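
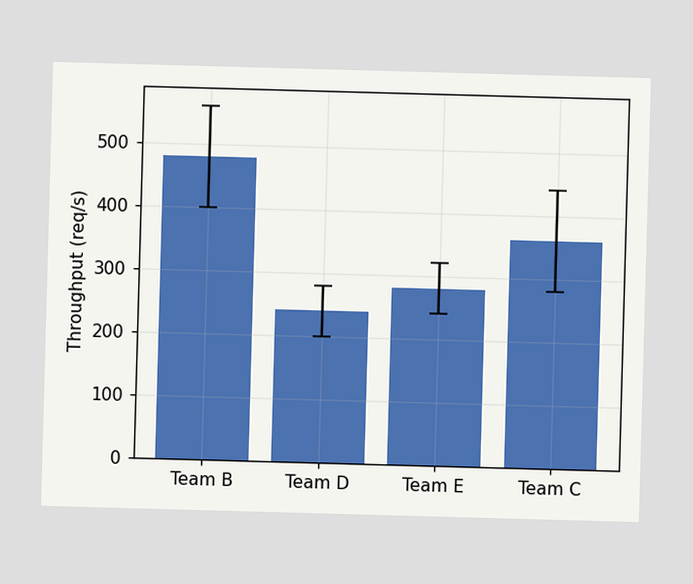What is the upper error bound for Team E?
The Team E bar's upper whisker reaches 320req/s.

320req/s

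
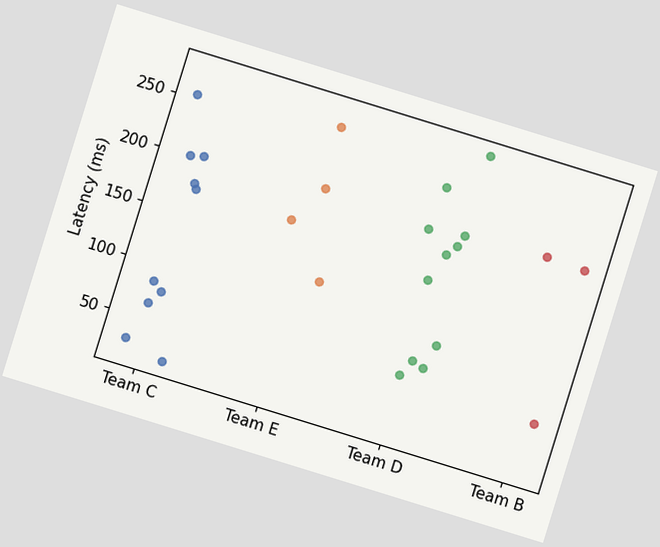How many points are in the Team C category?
10

The chart is tilted about 17° clockwise. Counting the markers in the Team C column gives 10.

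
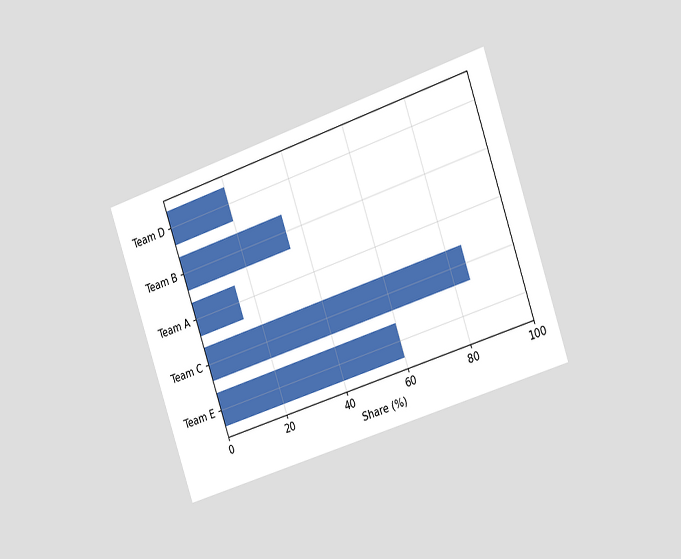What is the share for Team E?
60%

The chart is tilted about 19° counter-clockwise and viewed slightly from the right. Reading along the chart's x-axis, the Team E bar reaches 60%.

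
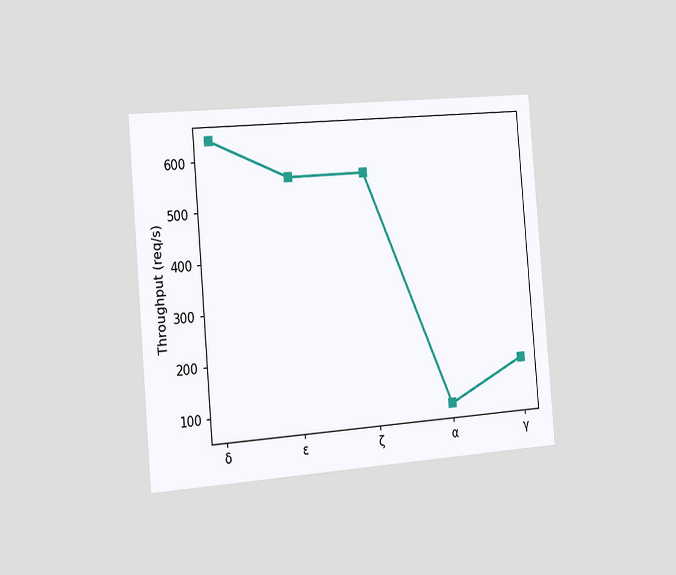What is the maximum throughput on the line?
640req/s

The chart is tilted about 5° counter-clockwise and viewed slightly from the left. The highest point is at δ, and reading across to the y-axis gives 640req/s.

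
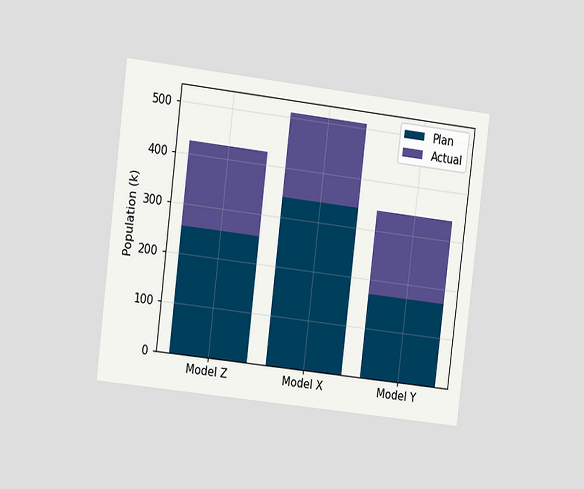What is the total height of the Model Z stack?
425k

The chart is tilted about 7° clockwise and viewed at a slight angle. The Model Z stack's top reaches 425k on the y-axis.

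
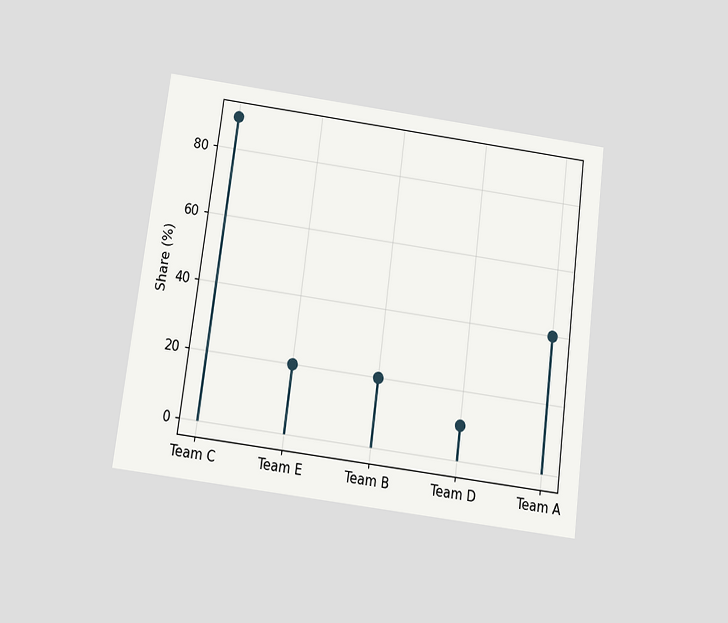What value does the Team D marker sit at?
The chart is tilted about 7° clockwise and viewed slightly from below. The Team D marker sits at 10%.

10%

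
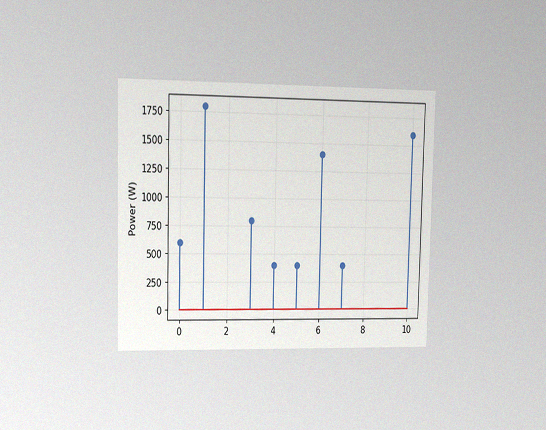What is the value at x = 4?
400W

The chart is viewed slightly from the left, with some photo noise. The stem at x=4 reaches 400W.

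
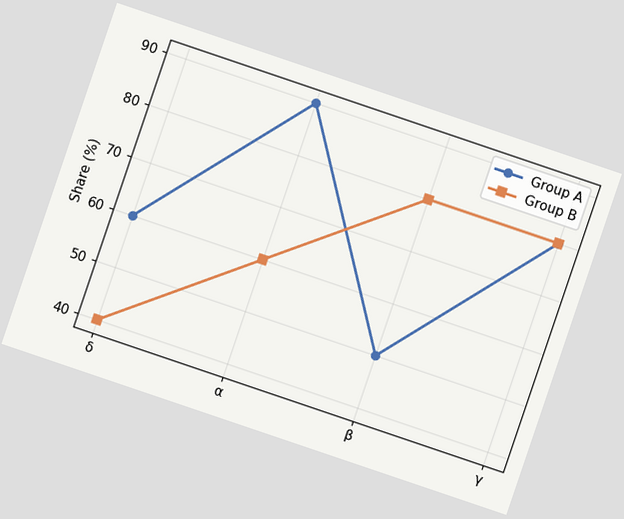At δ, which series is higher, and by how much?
Group A, by 20%

The chart is tilted about 19° clockwise. At δ, Group A sits above the other line by 20%.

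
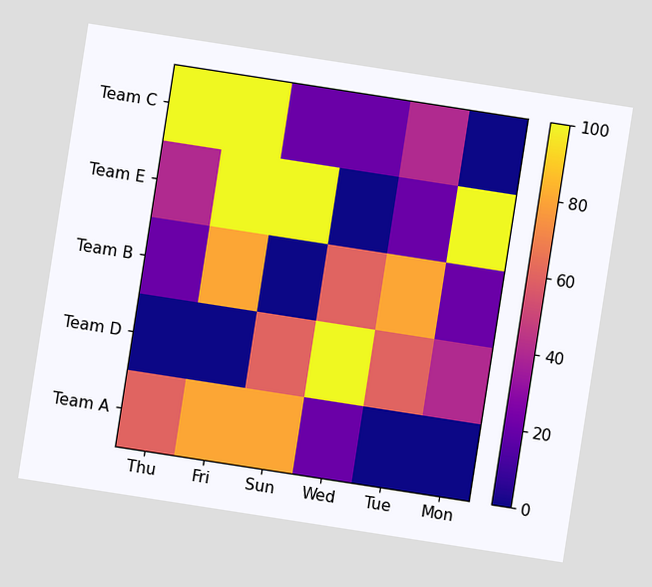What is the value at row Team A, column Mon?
0

The chart is tilted about 9° clockwise. Matching cell (Team A, Mon) against the colorbar gives 0.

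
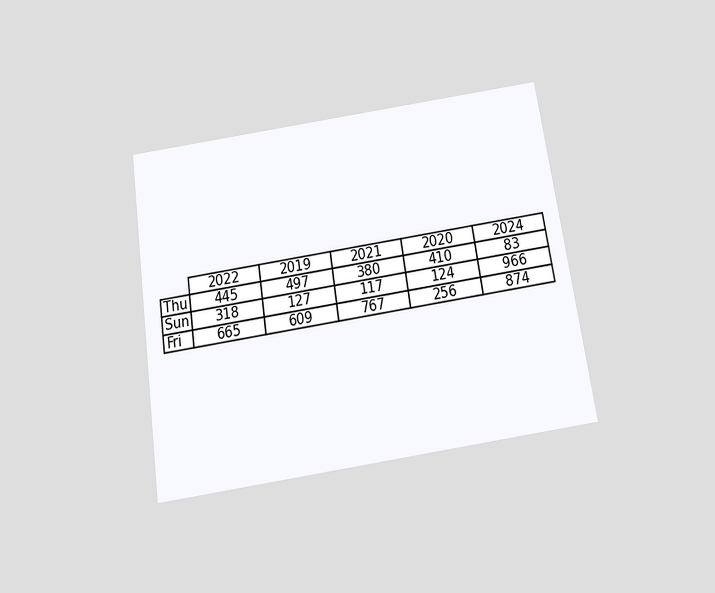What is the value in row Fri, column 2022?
665

The chart is tilted about 8° counter-clockwise and viewed slightly from below. The (Fri, 2022) cell reads 665.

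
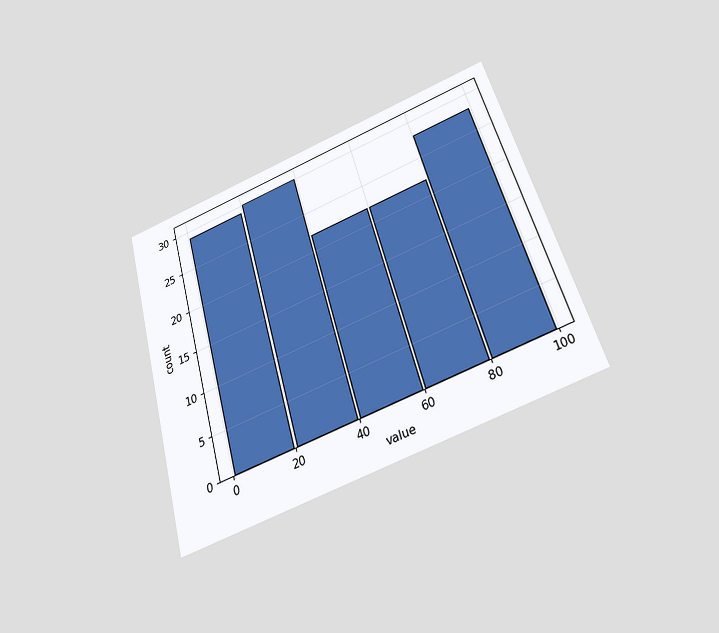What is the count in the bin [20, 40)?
30

The chart is tilted about 16° counter-clockwise and viewed slightly from below. The [20, 40) bin has height 30.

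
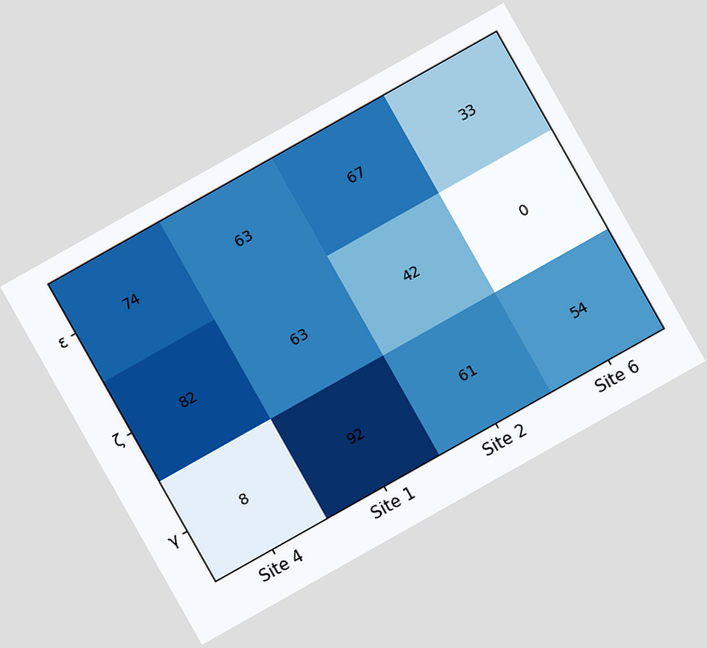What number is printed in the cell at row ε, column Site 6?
The chart is tilted about 29° counter-clockwise. The (ε, Site 6) cell reads 33.

33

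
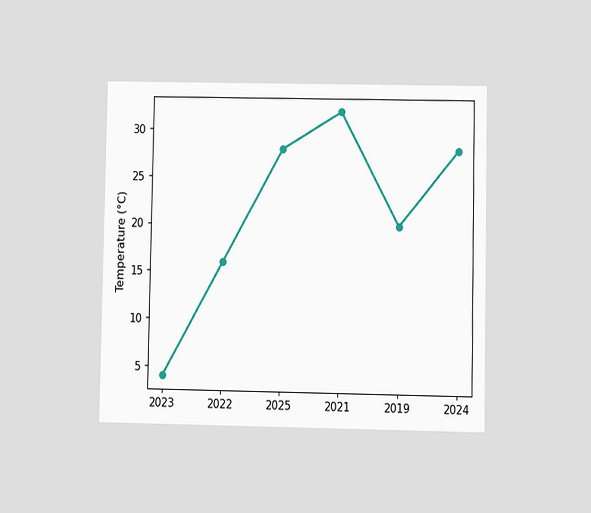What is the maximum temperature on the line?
The chart is viewed at a slight angle. The highest point is at 2021, and reading across to the y-axis gives 32°C.

32°C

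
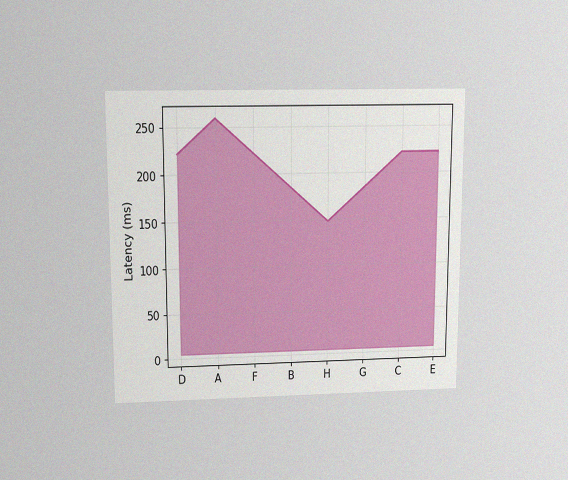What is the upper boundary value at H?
148ms

The chart is viewed slightly from above, with some photo noise. At H the upper boundary is at 148ms.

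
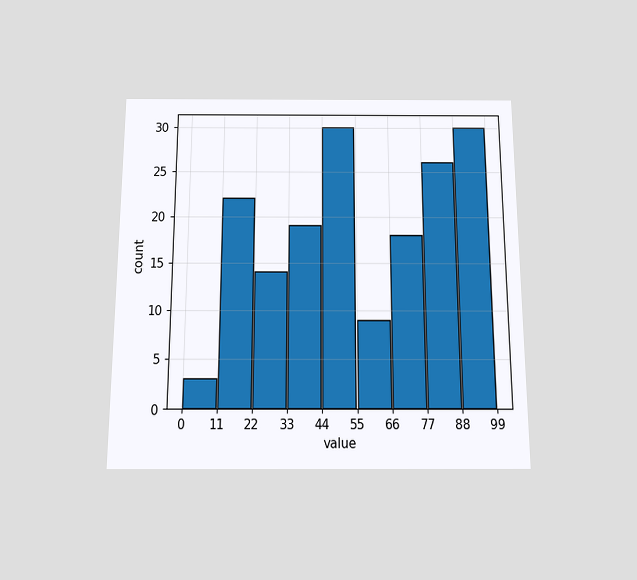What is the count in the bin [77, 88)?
The chart is viewed slightly from below. The [77, 88) bin has height 26.

26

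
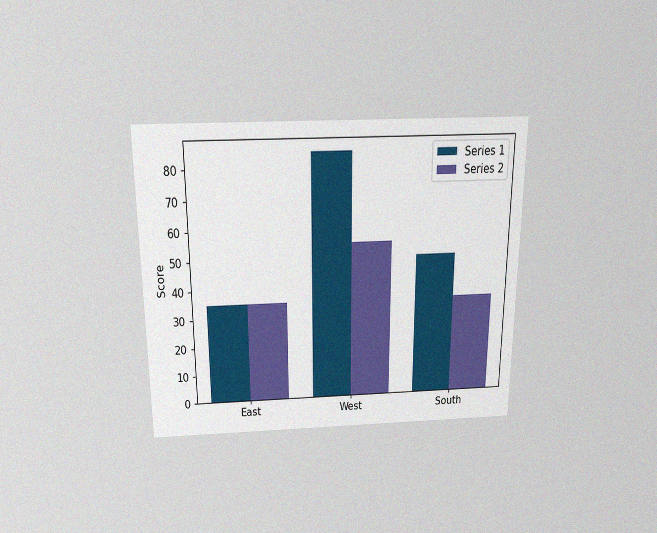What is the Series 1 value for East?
35

The chart is viewed slightly from above, with some photo noise. The Series 1 bar at East reaches 35 on the y-axis.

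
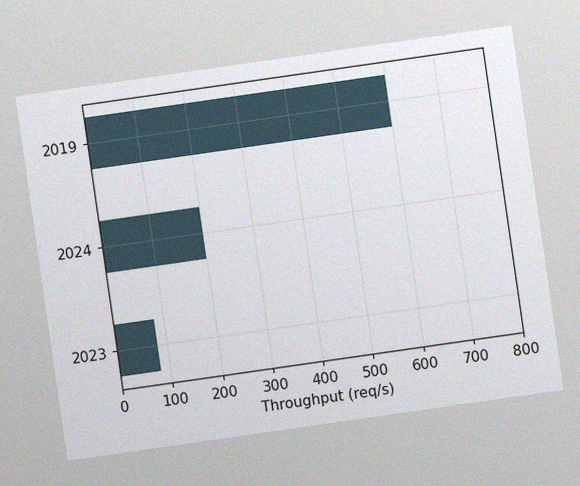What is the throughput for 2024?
The chart is tilted about 8° counter-clockwise, with some photo noise. Reading along the chart's x-axis, the 2024 bar reaches 200req/s.

200req/s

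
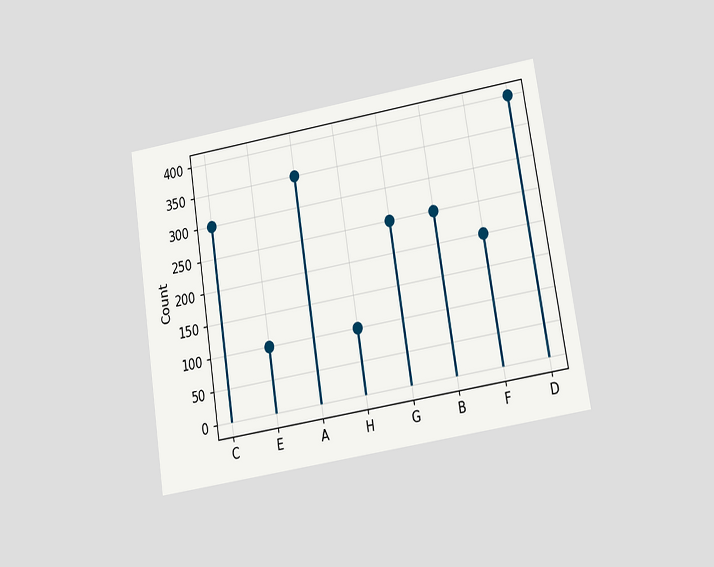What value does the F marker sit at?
The chart is tilted about 9° counter-clockwise and viewed at a slight angle. The F marker sits at 200.

200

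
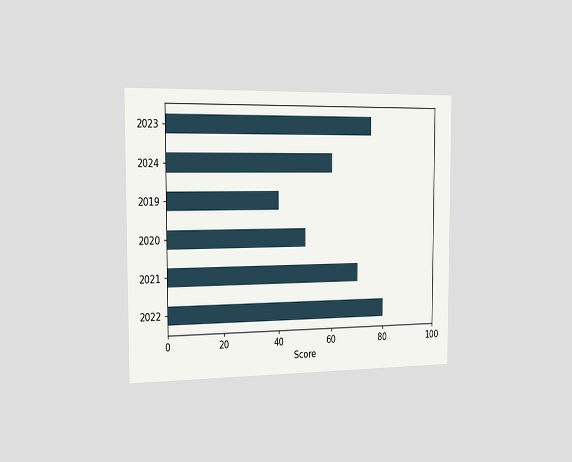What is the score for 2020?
50

The chart is viewed slightly from the left. Reading along the chart's x-axis, the 2020 bar reaches 50.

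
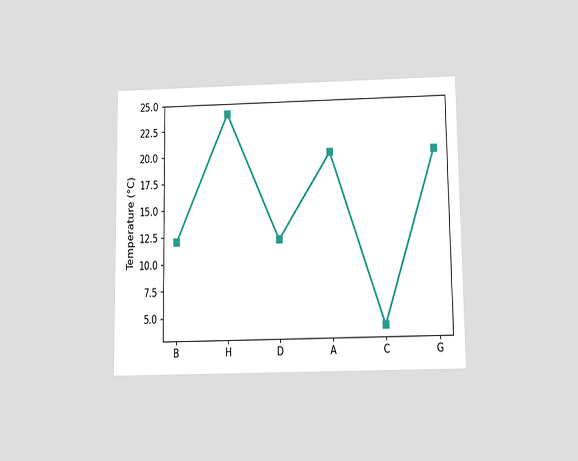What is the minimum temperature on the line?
4°C

The chart is viewed slightly from below. The lowest point is at C, and reading across to the y-axis gives 4°C.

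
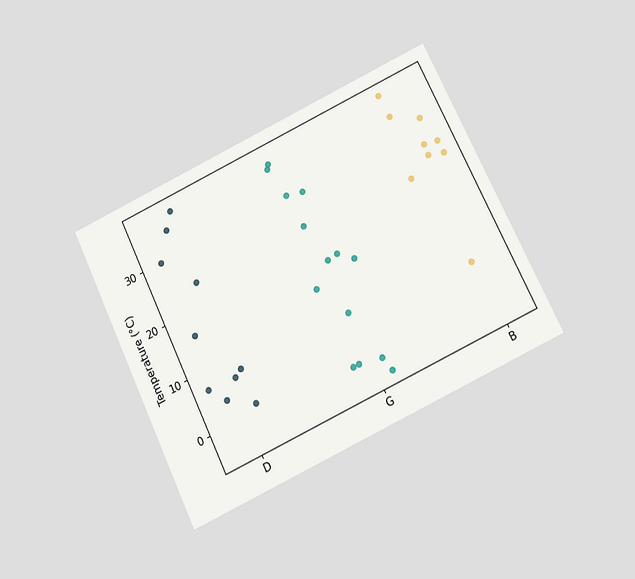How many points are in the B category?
9

The chart is tilted about 26° counter-clockwise and viewed at a slight angle. Counting the markers in the B column gives 9.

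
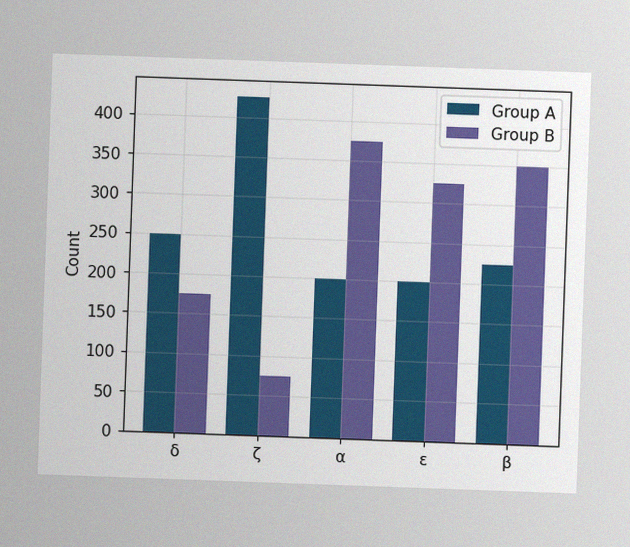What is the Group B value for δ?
The chart is tilted about 2° clockwise, with some photo noise. The Group B bar at δ reaches 175 on the y-axis.

175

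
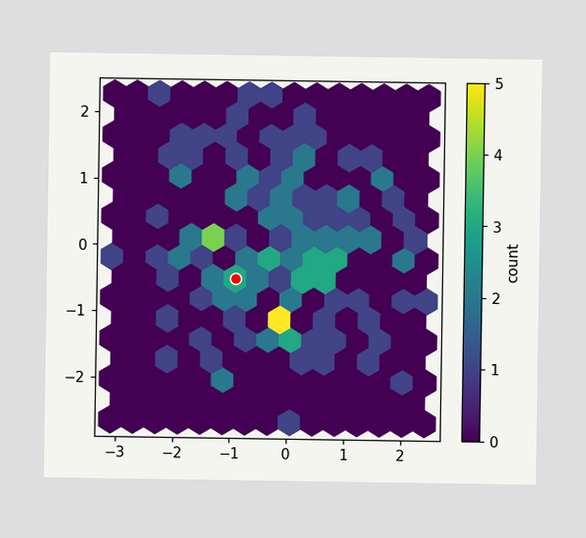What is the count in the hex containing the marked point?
3

The marked hex reads 3 on the colorbar.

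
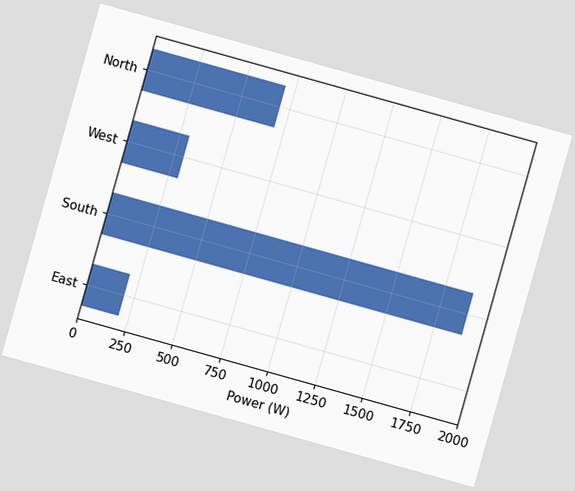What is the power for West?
300W

The chart is tilted about 16° clockwise. Reading along the chart's x-axis, the West bar reaches 300W.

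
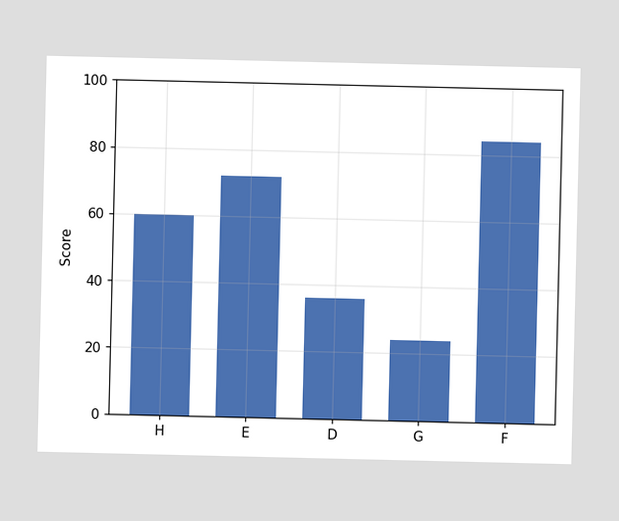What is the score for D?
Reading along the chart's y-axis, the D bar reaches 36.

36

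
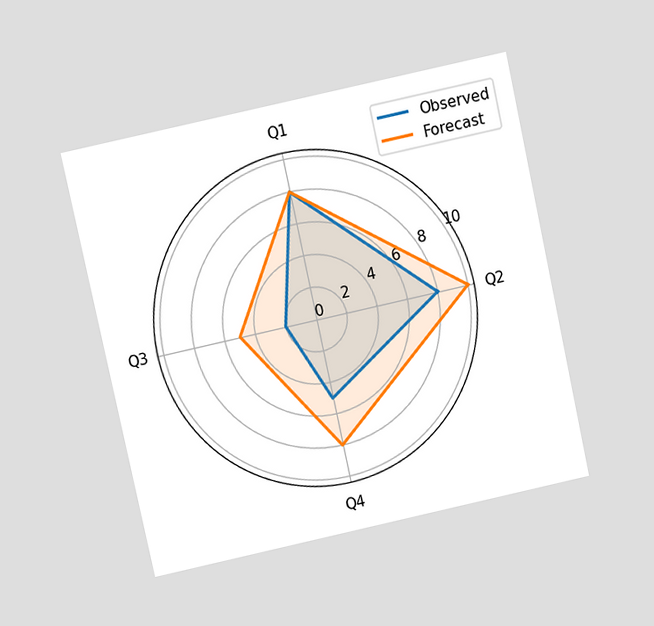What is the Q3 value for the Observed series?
The chart is tilted about 12° counter-clockwise and viewed slightly from above. On the Q3 axis, Observed reaches 2.

2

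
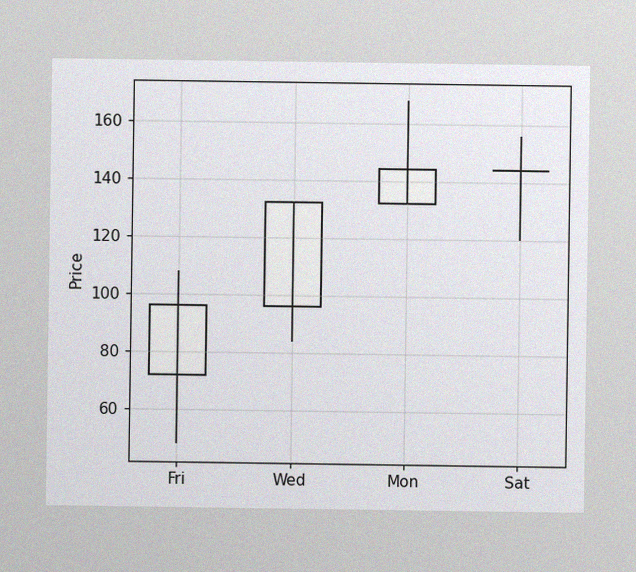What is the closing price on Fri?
The image has some photo noise and uneven lighting. The Fri candle closes at 96.

96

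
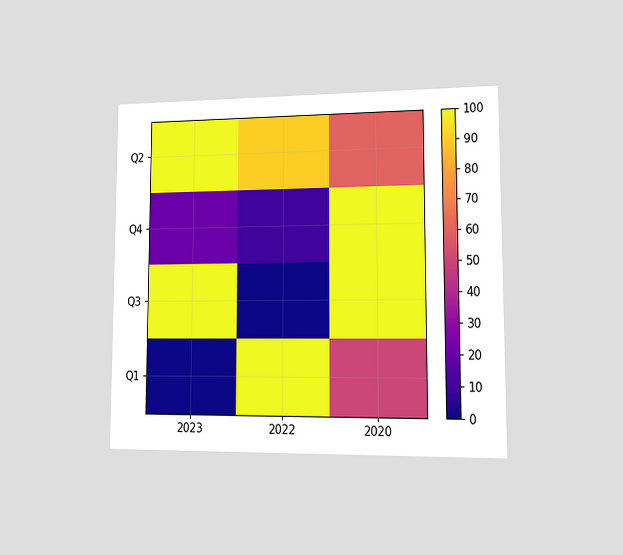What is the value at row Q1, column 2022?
100

The chart is viewed at a slight angle. Matching cell (Q1, 2022) against the colorbar gives 100.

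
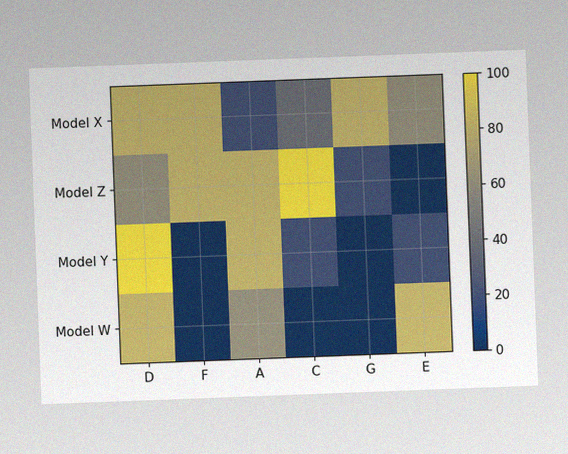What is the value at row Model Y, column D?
100

The chart is tilted about 2° counter-clockwise, with some photo noise. Matching cell (Model Y, D) against the colorbar gives 100.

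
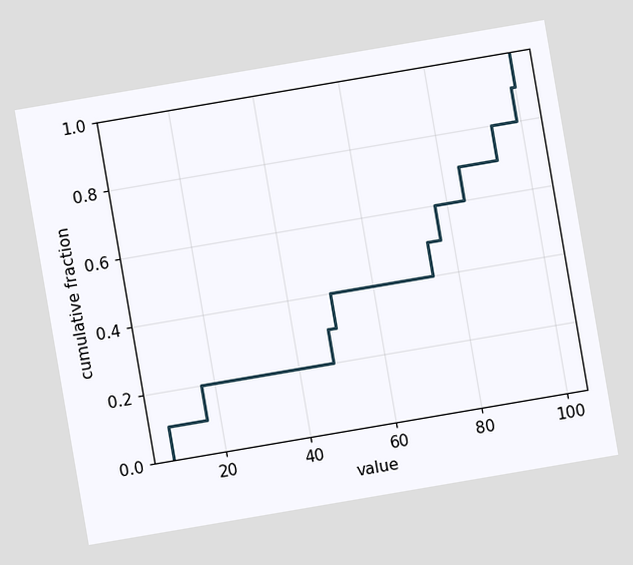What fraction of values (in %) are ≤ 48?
The chart is tilted about 10° counter-clockwise. At x=48 the ECDF step is at 30%.

30%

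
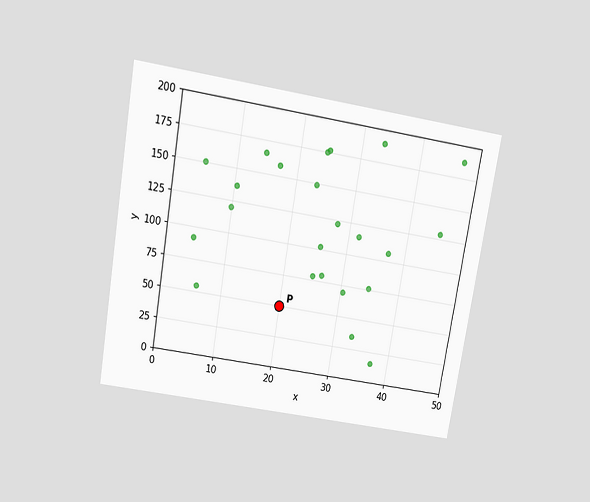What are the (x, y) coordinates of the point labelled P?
The chart is tilted about 10° clockwise and viewed slightly from above. Following the gridlines from P to each axis, P sits at (20, 50).

(20, 50)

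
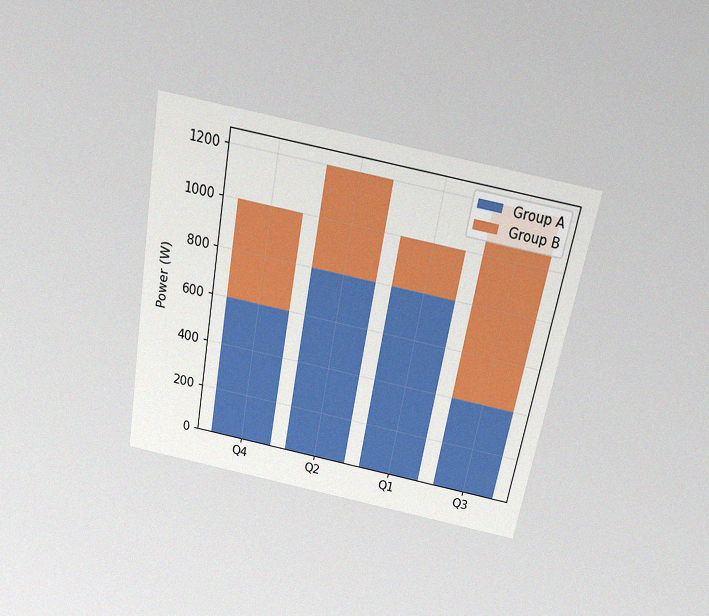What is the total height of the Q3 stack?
1200W

The chart is tilted about 10° clockwise and viewed slightly from above, with some photo noise. The Q3 stack's top reaches 1200W on the y-axis.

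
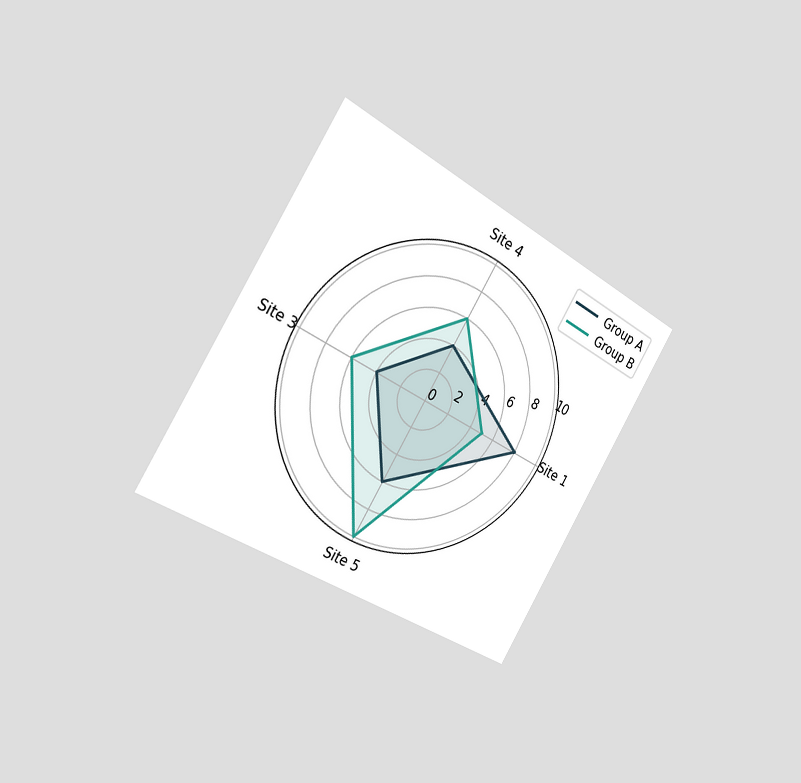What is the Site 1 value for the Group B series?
The chart is tilted about 31° clockwise and viewed slightly from the left. On the Site 1 axis, Group B reaches 5.

5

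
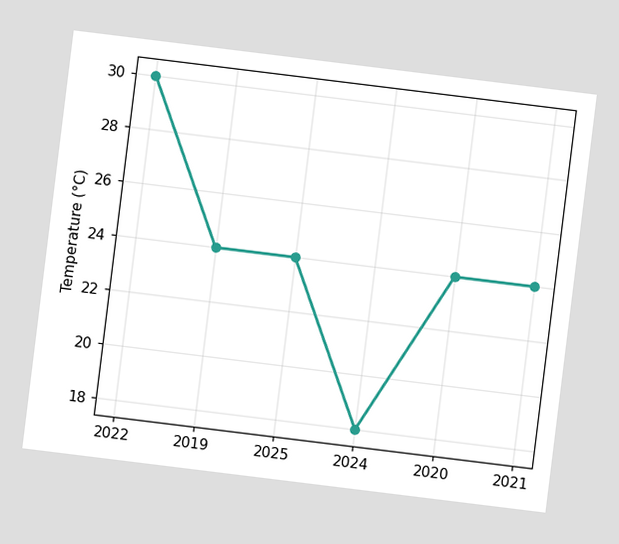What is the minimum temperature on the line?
18°C

The chart is tilted about 7° clockwise. The lowest point is at 2024, and reading across to the y-axis gives 18°C.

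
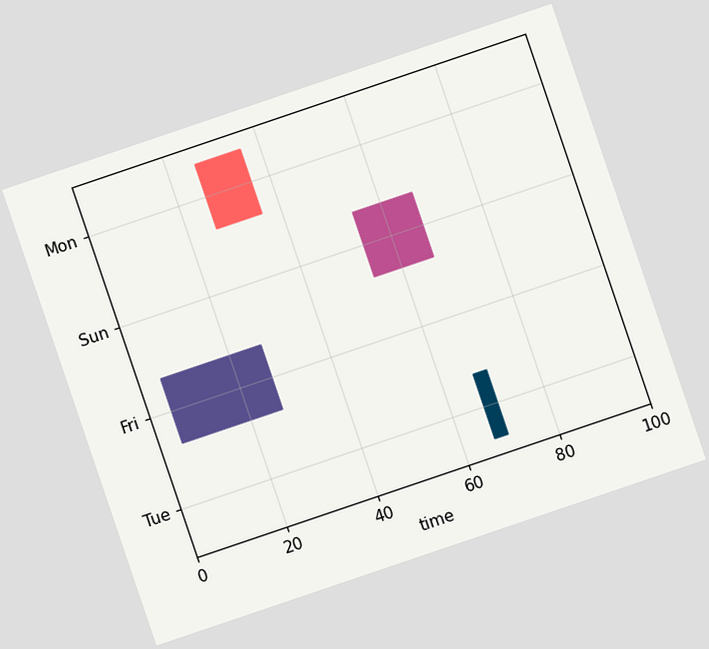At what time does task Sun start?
54

The chart is tilted about 19° counter-clockwise. The Sun bar begins at t=54.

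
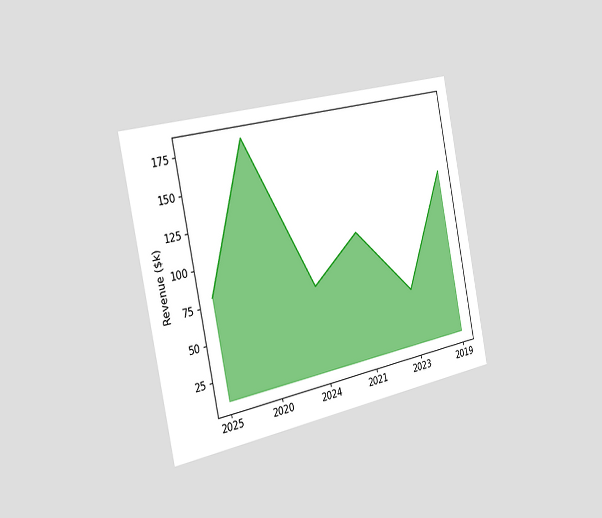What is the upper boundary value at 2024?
$70k

The chart is tilted about 11° counter-clockwise and viewed slightly from the left. At 2024 the upper boundary is at $70k.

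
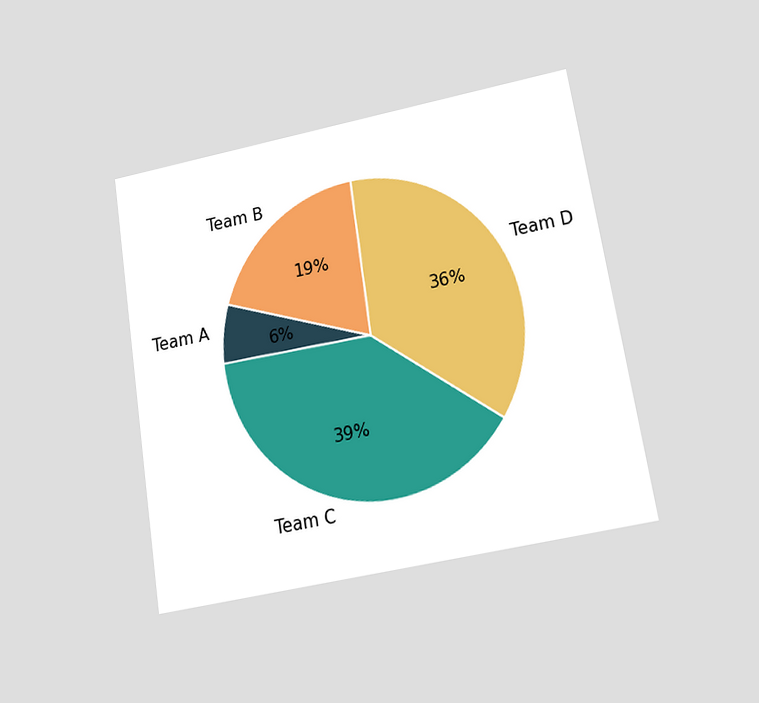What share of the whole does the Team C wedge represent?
39%

The chart is tilted about 9° counter-clockwise and viewed at a slight angle. The Team C slice takes up 39% of the pie.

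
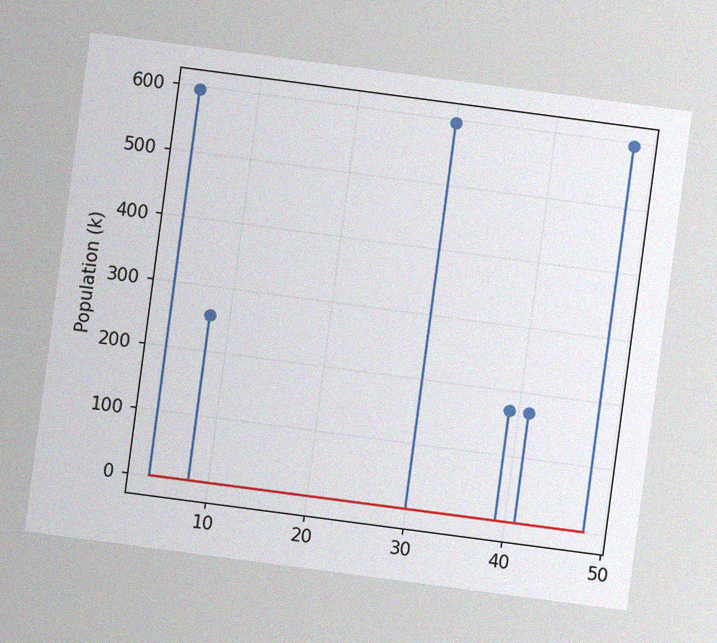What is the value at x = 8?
The chart is tilted about 7° clockwise, with some photo noise. The stem at x=8 reaches 255k.

255k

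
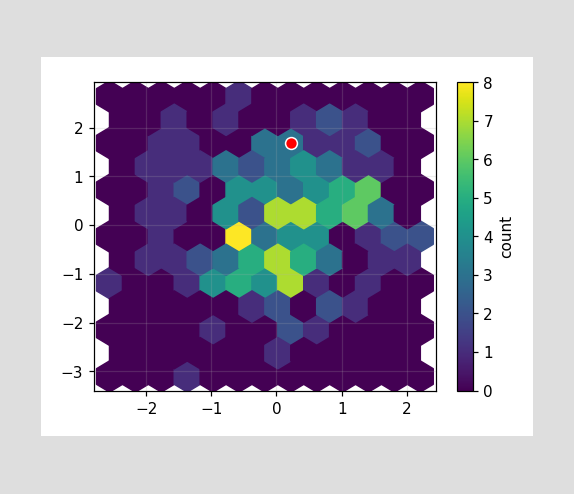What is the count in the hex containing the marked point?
The marked hex reads 3 on the colorbar.

3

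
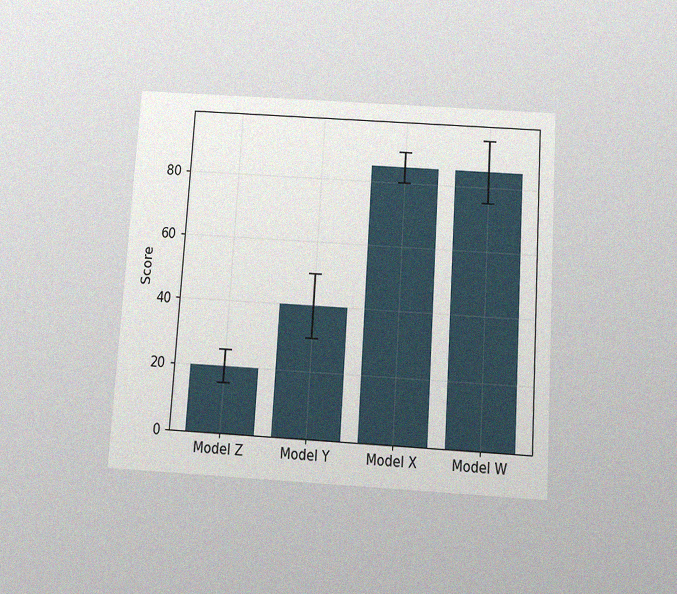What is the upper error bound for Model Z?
25

The chart is tilted about 4° clockwise and viewed slightly from below, with some photo noise. The Model Z bar's upper whisker reaches 25.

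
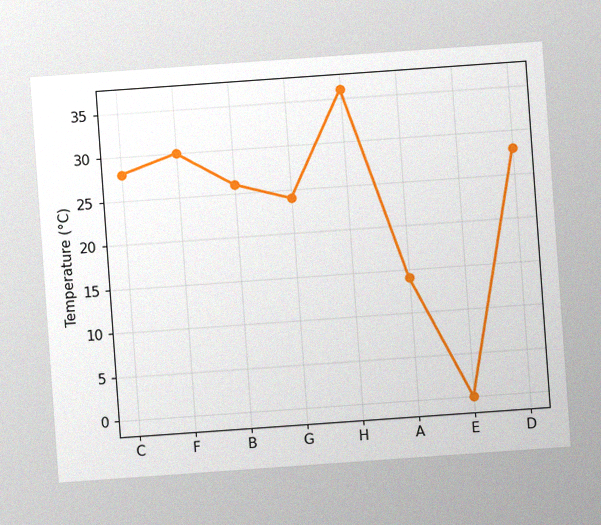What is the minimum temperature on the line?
0°C

The chart is tilted about 4° counter-clockwise, with some photo noise. The lowest point is at E, and reading across to the y-axis gives 0°C.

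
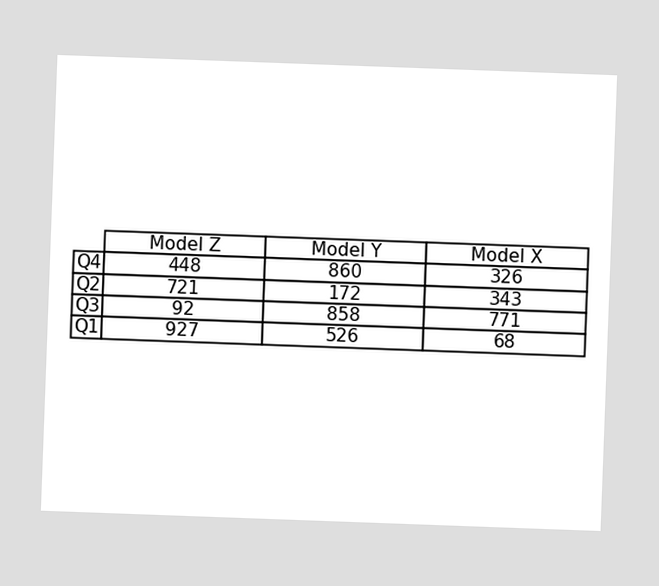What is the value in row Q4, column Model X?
326

The chart is tilted about 2° clockwise. The (Q4, Model X) cell reads 326.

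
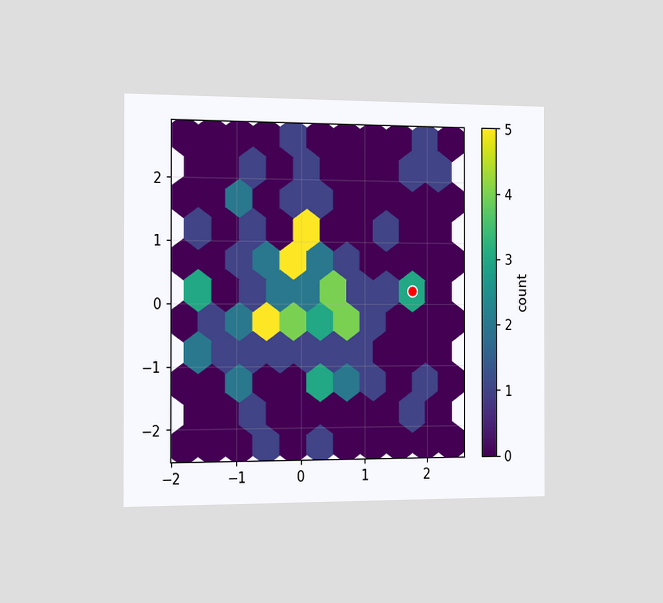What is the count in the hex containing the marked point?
The chart is viewed slightly from the left. The marked hex reads 3 on the colorbar.

3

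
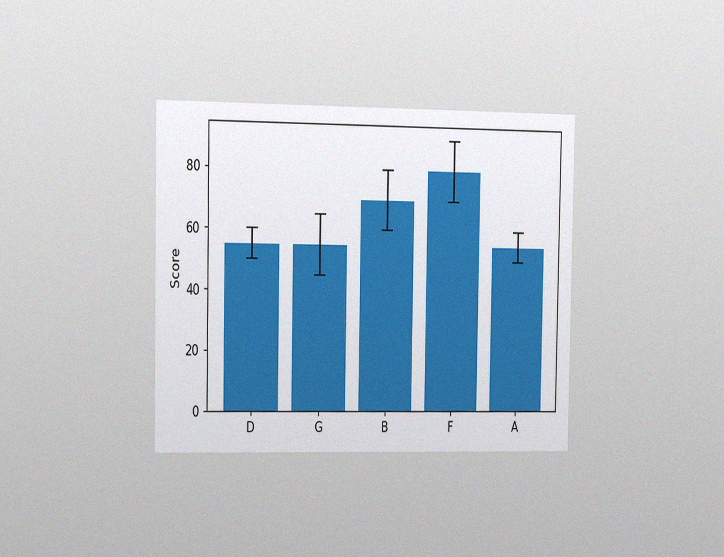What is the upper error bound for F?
90

The chart is viewed slightly from the left, with some photo noise. The F bar's upper whisker reaches 90.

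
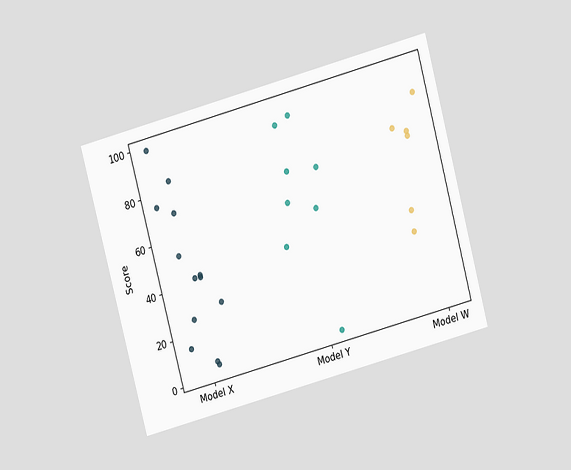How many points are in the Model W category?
The chart is tilted about 15° counter-clockwise and viewed at a slight angle. Counting the markers in the Model W column gives 6.

6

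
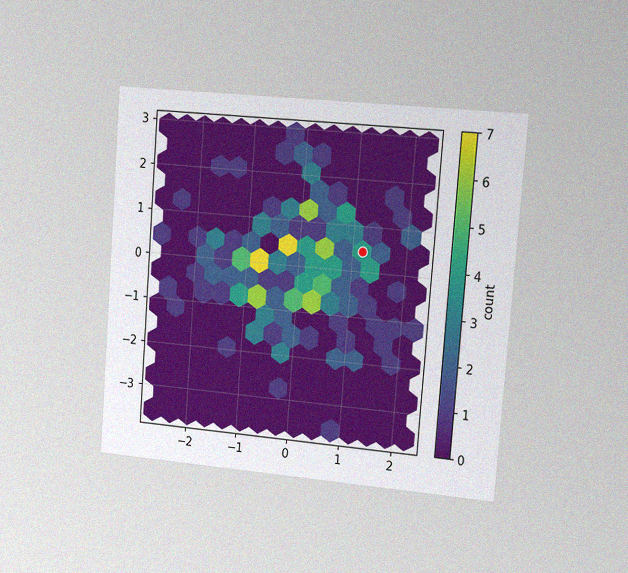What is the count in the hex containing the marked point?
The chart is tilted about 4° clockwise and viewed slightly from the right, with some photo noise. The marked hex reads 4 on the colorbar.

4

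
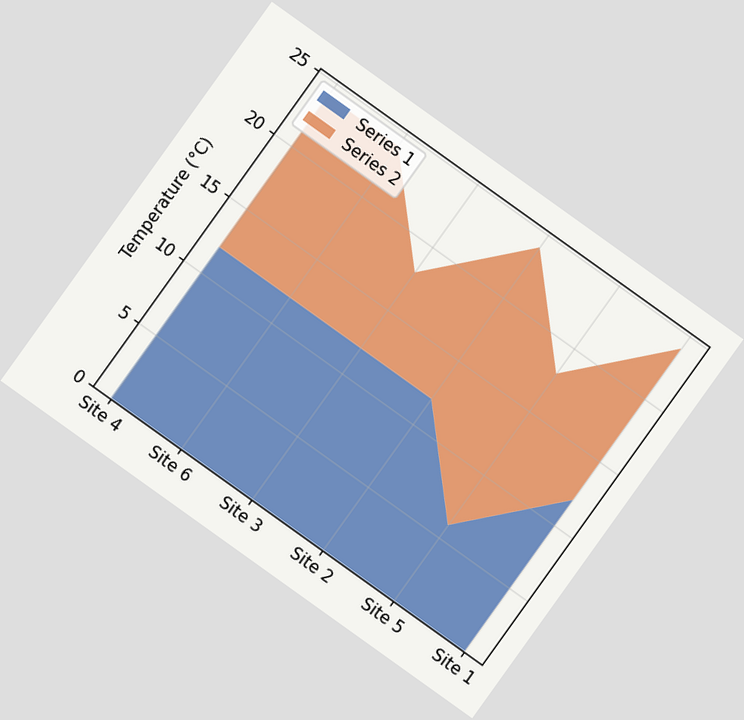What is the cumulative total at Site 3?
18°C

The chart is tilted about 36° clockwise. The stacked total at Site 3 reaches 18°C.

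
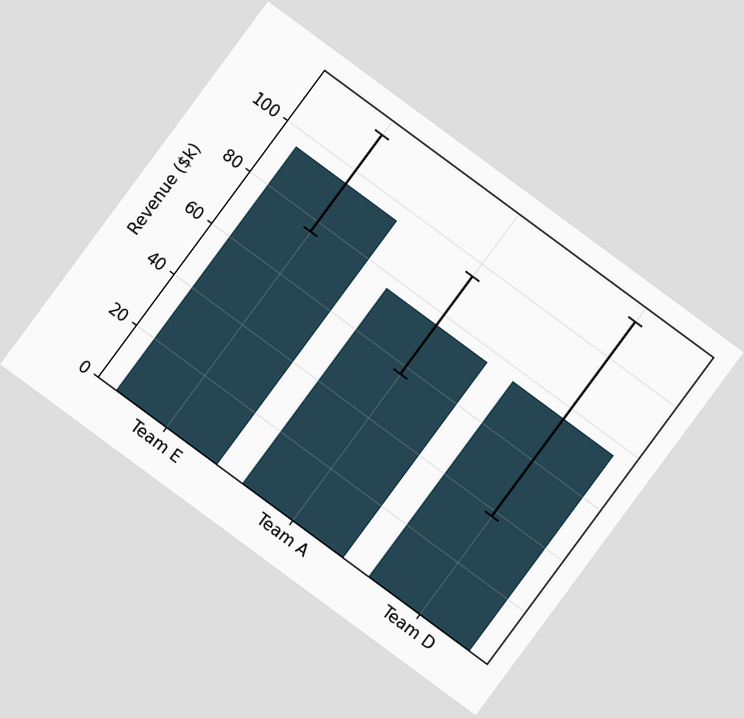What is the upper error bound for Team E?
The chart is tilted about 36° clockwise. The Team E bar's upper whisker reaches $114k.

$114k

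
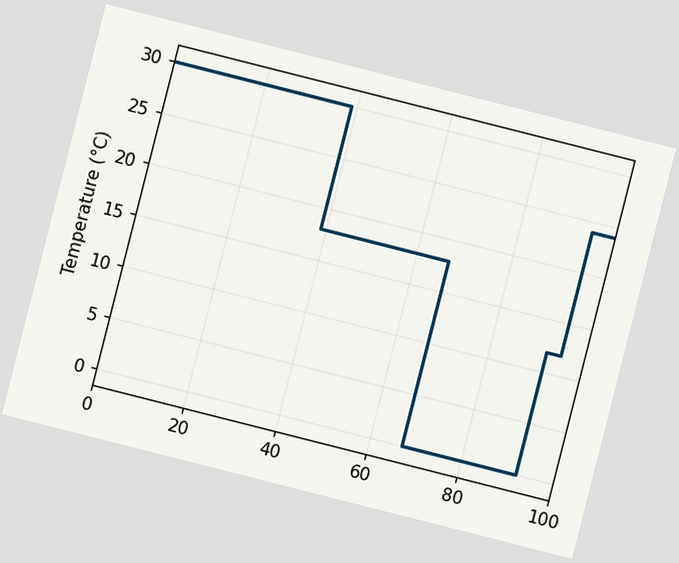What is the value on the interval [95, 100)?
The chart is tilted about 14° clockwise. On [95, 100) the step sits at 24°C.

24°C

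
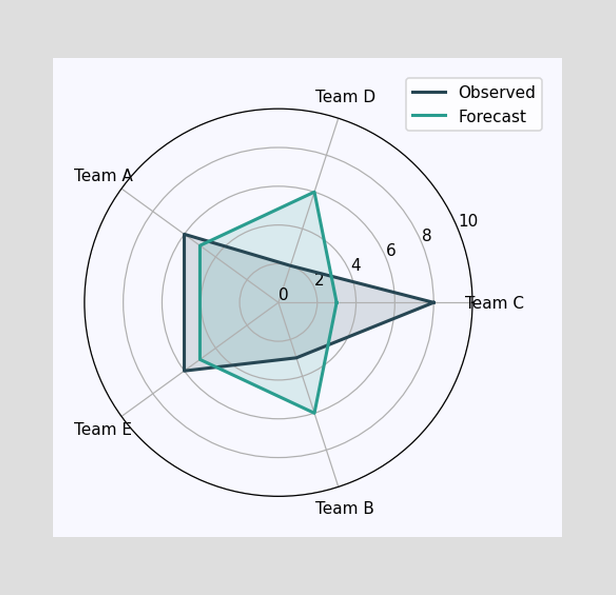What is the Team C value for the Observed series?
On the Team C axis, Observed reaches 8.

8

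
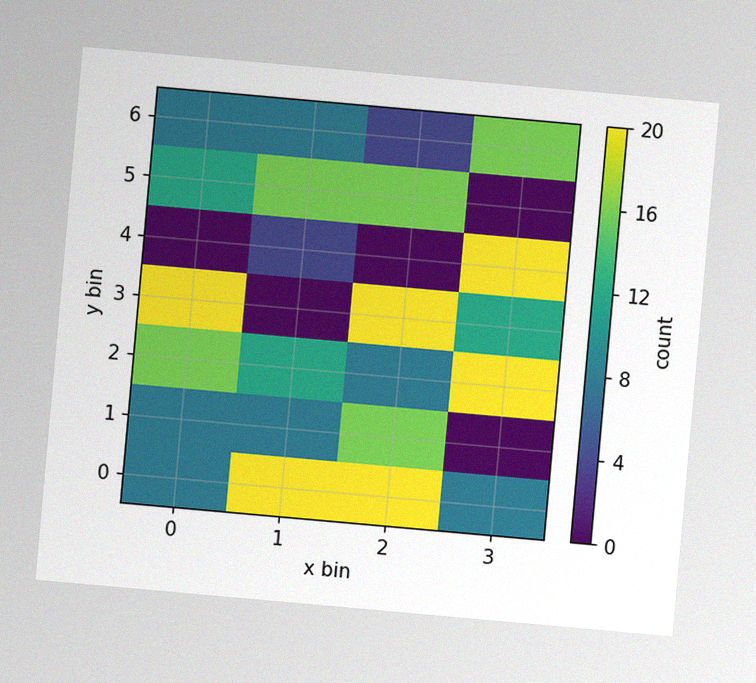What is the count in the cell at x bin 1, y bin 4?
The chart is tilted about 5° clockwise, with some photo noise. Matching the cell (1, 4) against the colorbar gives 4.

4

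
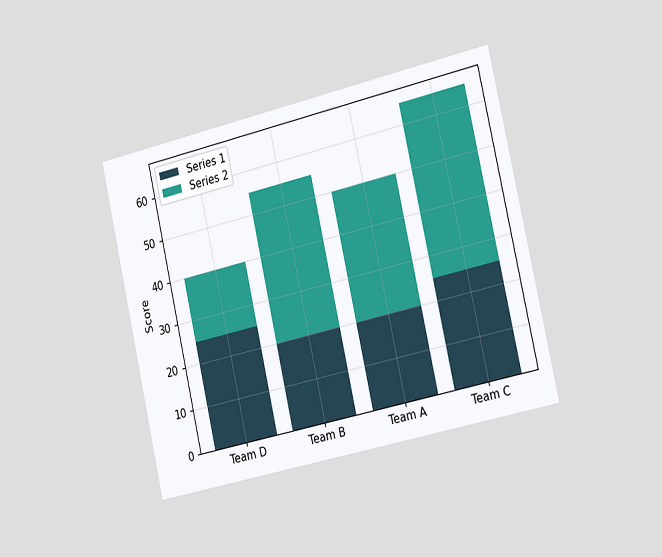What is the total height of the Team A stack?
50

The chart is tilted about 13° counter-clockwise and viewed slightly from the right. The Team A stack's top reaches 50 on the y-axis.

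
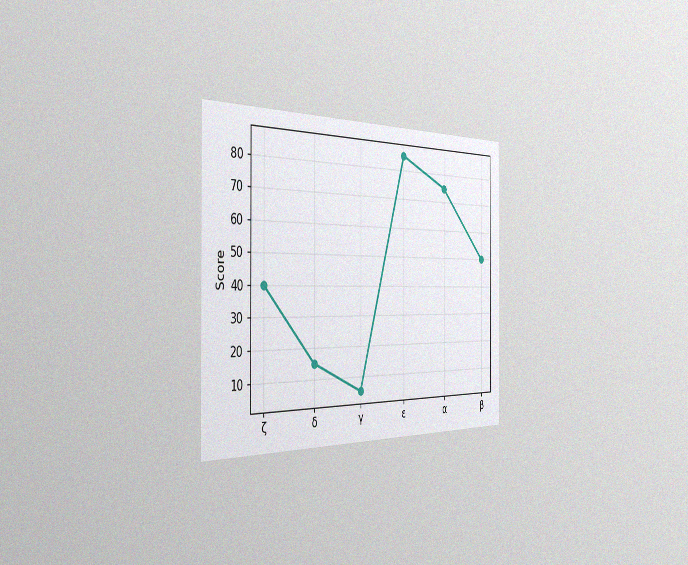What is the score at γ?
The chart is viewed slightly from the left, with some photo noise. At γ, the line is at 5.

5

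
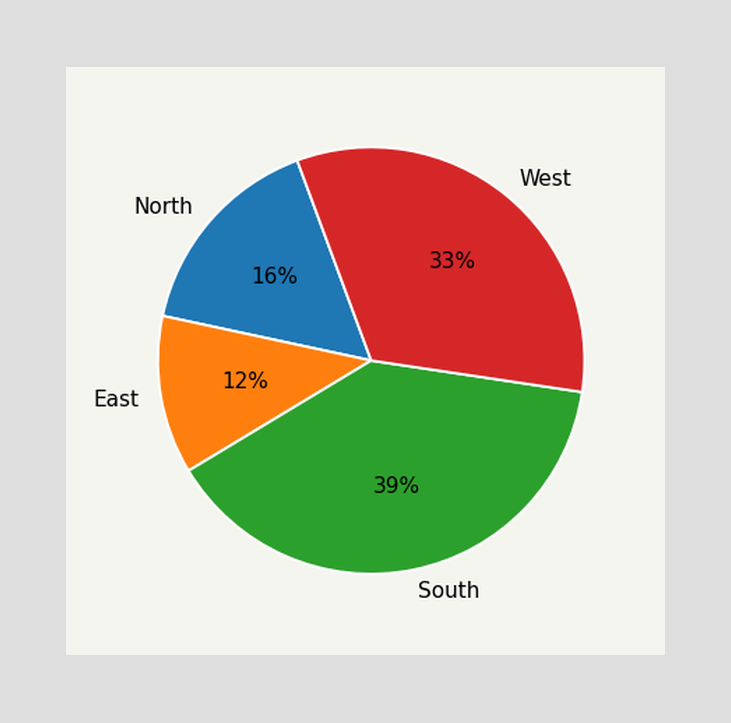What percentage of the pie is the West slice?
33%

The West slice takes up 33% of the pie.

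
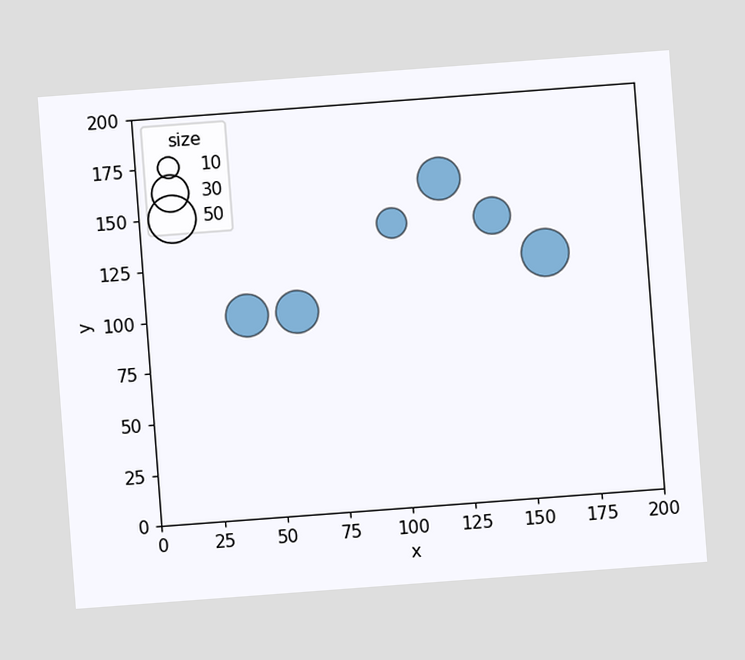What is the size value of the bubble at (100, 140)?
The chart is tilted about 4° counter-clockwise. Matching the bubble at (100, 140) against the size legend gives 20.

20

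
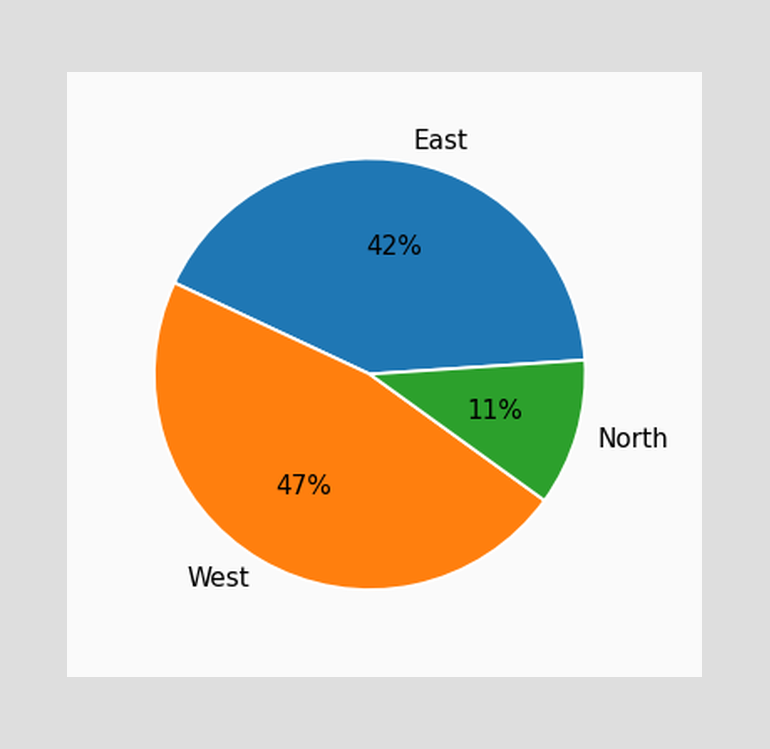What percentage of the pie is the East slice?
42%

The East slice takes up 42% of the pie.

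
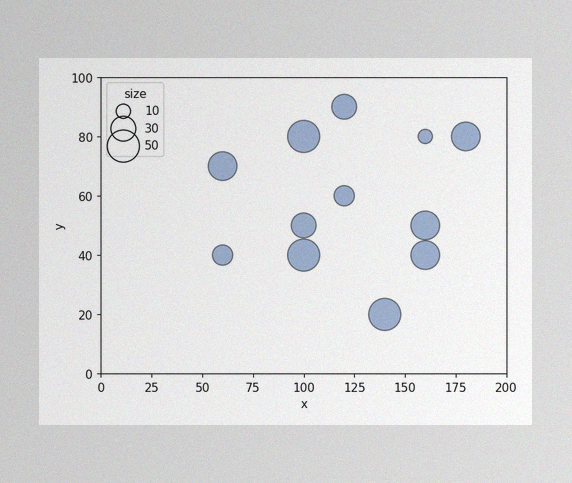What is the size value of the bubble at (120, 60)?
The image has some photo noise and uneven lighting. Matching the bubble at (120, 60) against the size legend gives 20.

20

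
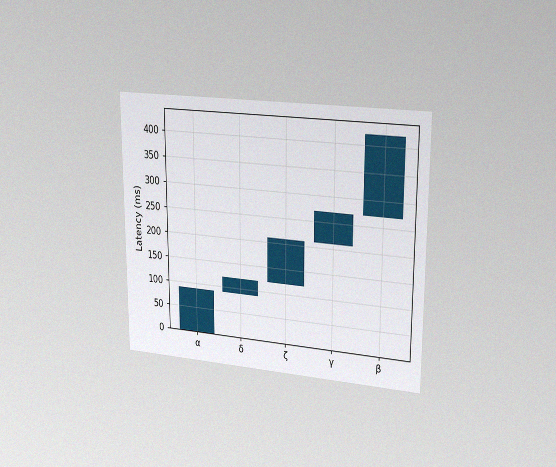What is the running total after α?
The chart is viewed slightly from the right, with some photo noise. After α the running total reaches 90ms.

90ms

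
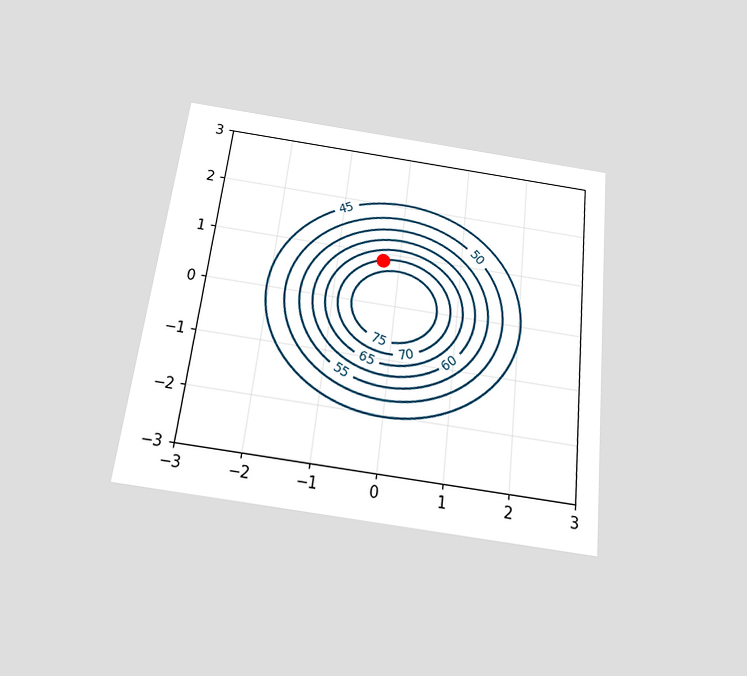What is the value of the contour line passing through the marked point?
70

The chart is tilted about 7° clockwise and viewed slightly from below. The marked point sits on the contour labelled 70.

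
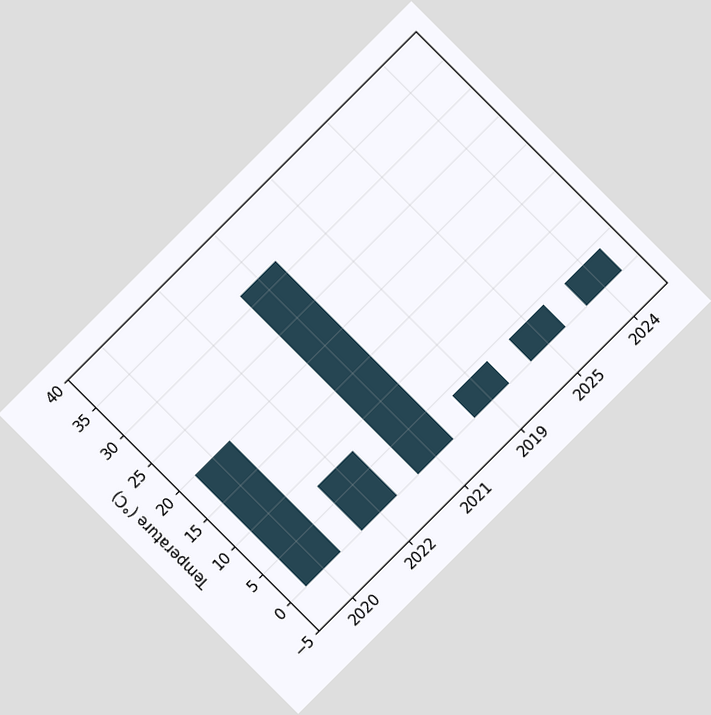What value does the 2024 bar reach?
The chart is tilted about 45° counter-clockwise. Reading along the chart's y-axis, the 2024 bar reaches 4°C.

4°C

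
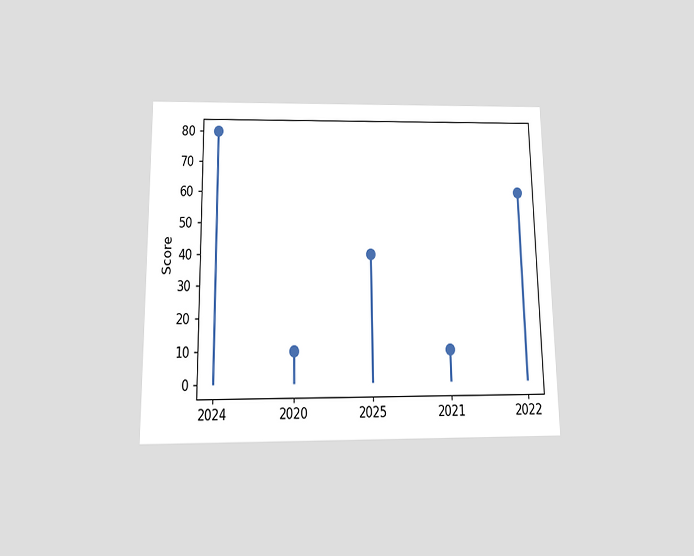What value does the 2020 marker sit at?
10

The chart is viewed slightly from below. The 2020 marker sits at 10.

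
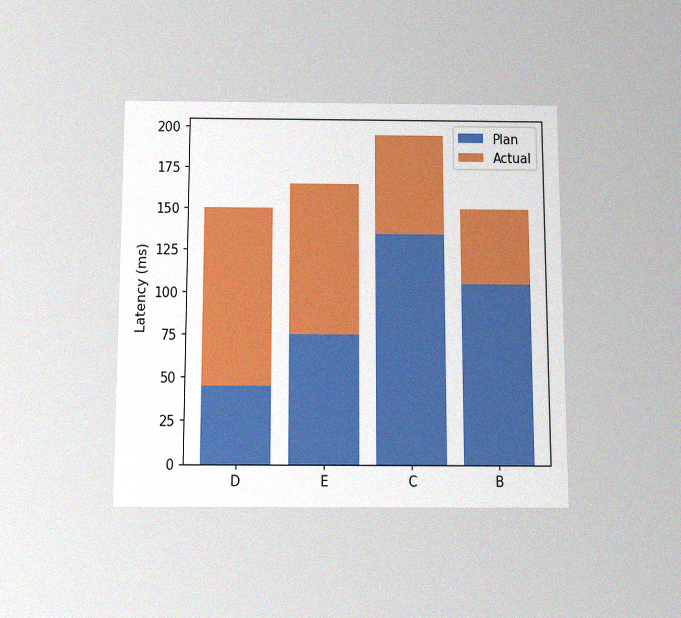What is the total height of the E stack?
165ms

The chart is viewed slightly from below, with some photo noise. The E stack's top reaches 165ms on the y-axis.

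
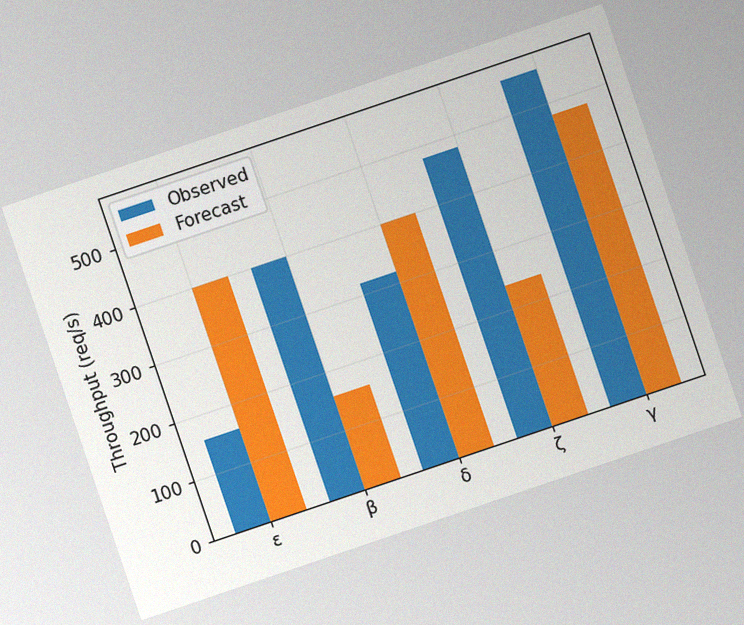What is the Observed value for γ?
560req/s

The chart is tilted about 19° counter-clockwise, with some photo noise. The Observed bar at γ reaches 560req/s on the y-axis.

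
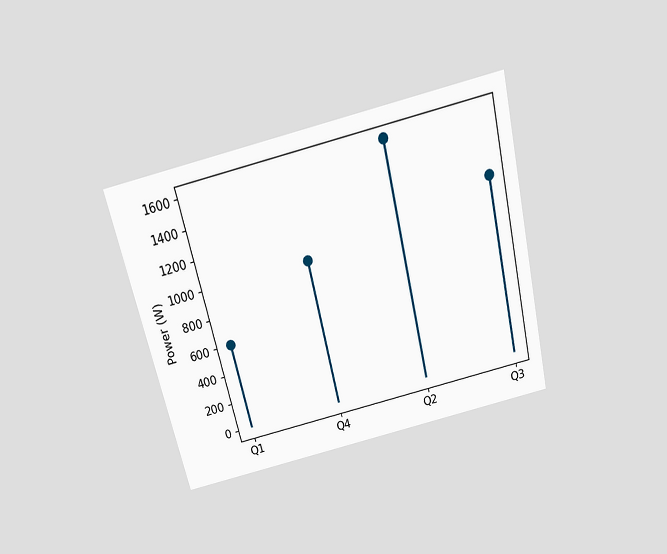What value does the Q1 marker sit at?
600W

The chart is tilted about 13° counter-clockwise and viewed slightly from above. The Q1 marker sits at 600W.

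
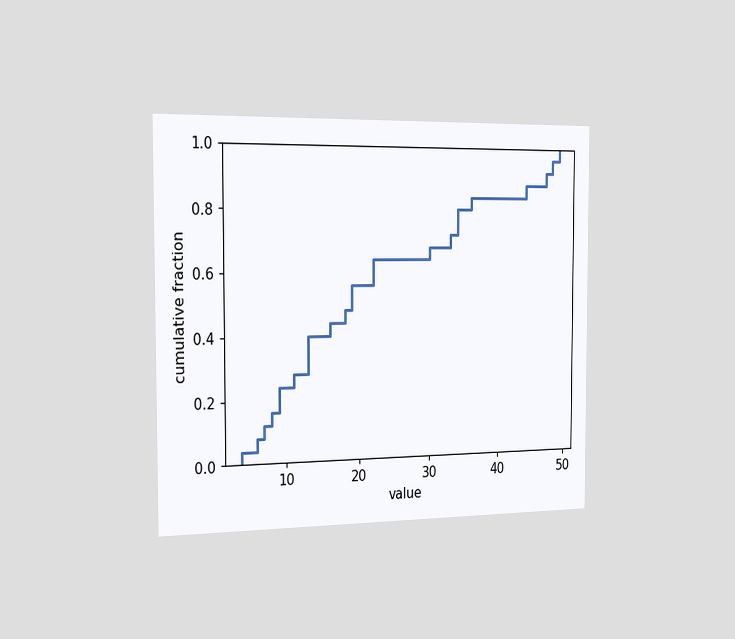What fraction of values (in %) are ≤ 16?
The chart is viewed slightly from the left. At x=16 the ECDF step is at 44%.

44%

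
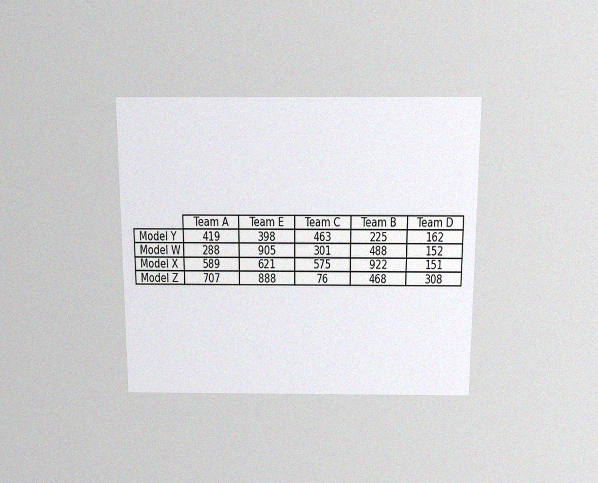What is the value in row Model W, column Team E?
The chart is viewed slightly from above, with some photo noise. The (Model W, Team E) cell reads 905.

905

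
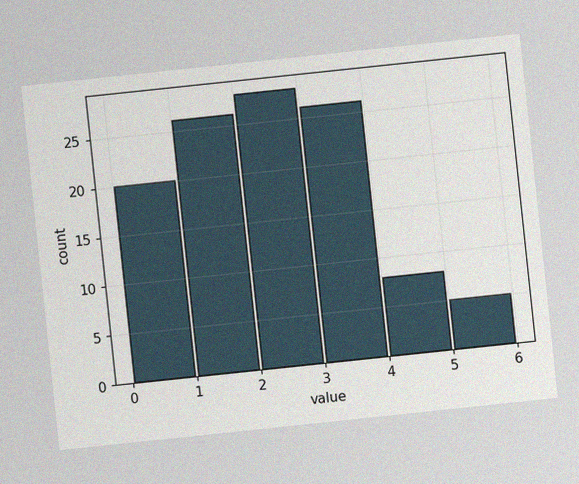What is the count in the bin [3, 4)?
26

The chart is tilted about 6° counter-clockwise, with some photo noise. The [3, 4) bin has height 26.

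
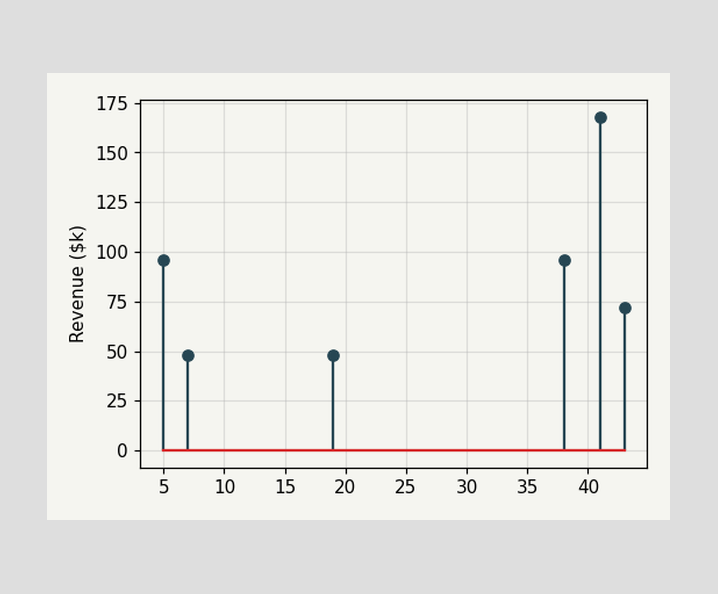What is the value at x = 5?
The stem at x=5 reaches $96k.

$96k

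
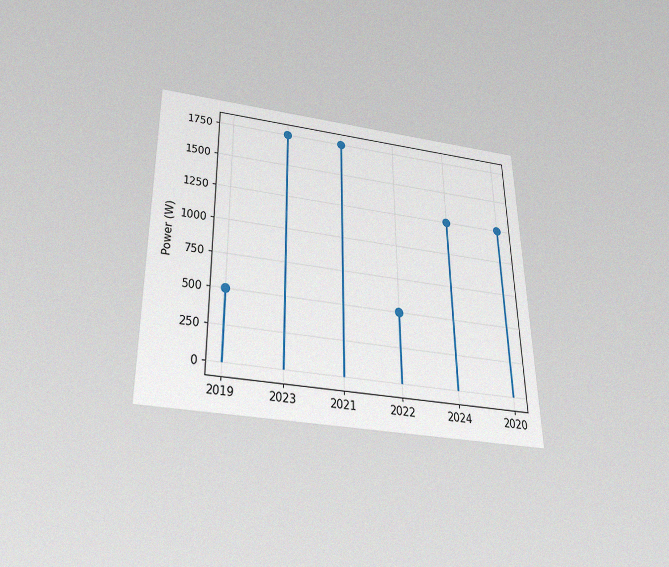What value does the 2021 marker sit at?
1750W

The chart is viewed slightly from below, with some photo noise. The 2021 marker sits at 1750W.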